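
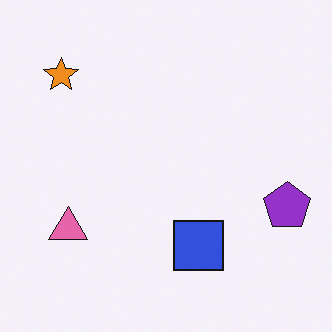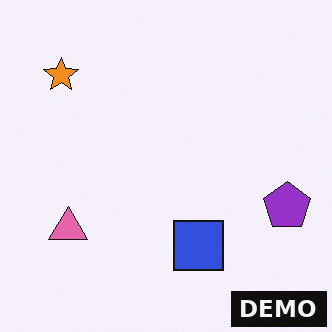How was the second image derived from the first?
The transformation is: watermarked with the text "DEMO" in the lower-right corner.

A dark label reading "DEMO" appears in the lower-right corner.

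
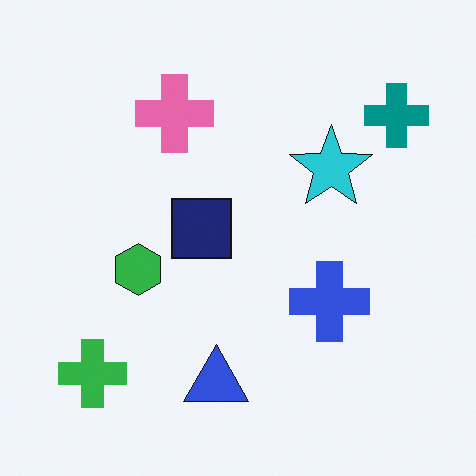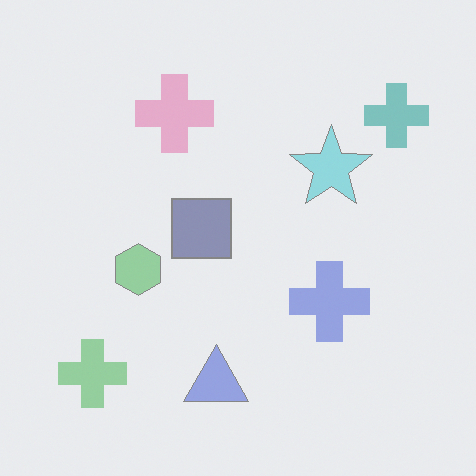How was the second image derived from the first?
The second image is the first given much lower contrast.

Tones are pushed toward mid-grey across the whole image — a global contrast change.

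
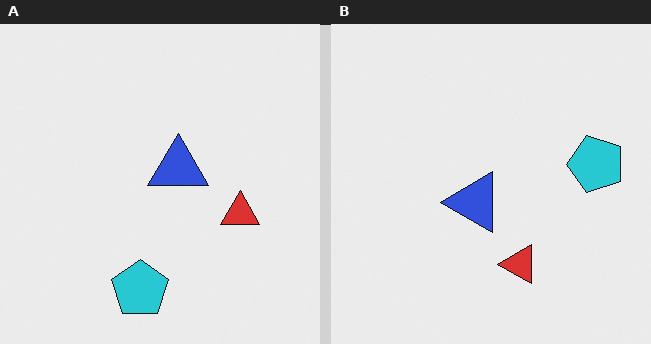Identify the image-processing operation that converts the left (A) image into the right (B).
It was transposed (reflected across the top-left ↔ bottom-right diagonal).

Shapes have swapped their row and column positions — what was in the top-right is now in the bottom-left — a diagonal reflection.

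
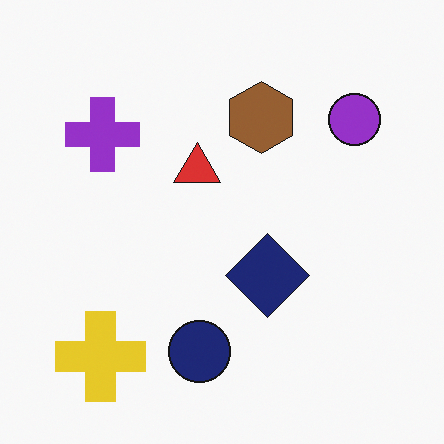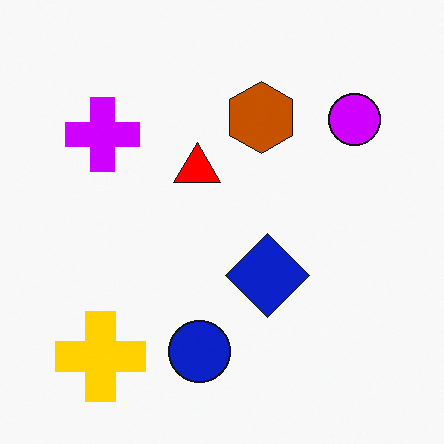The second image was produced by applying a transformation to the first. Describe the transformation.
Made much more vivid (saturation change).

All colors are more vivid — a global saturation change.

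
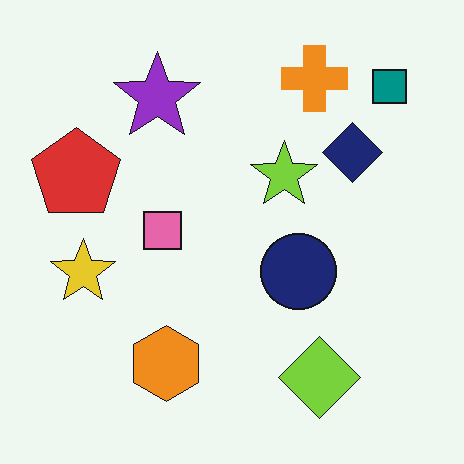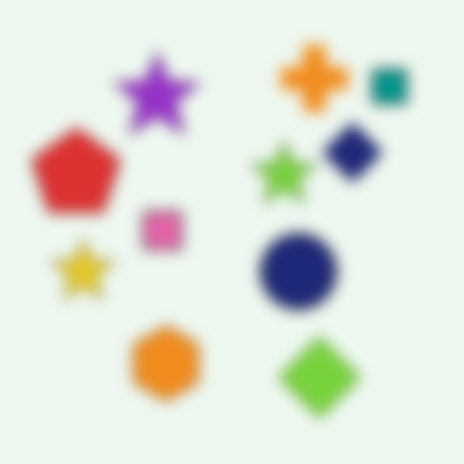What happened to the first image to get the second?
Heavily blurred.

Shape edges and outlines are uniformly softened across the whole image.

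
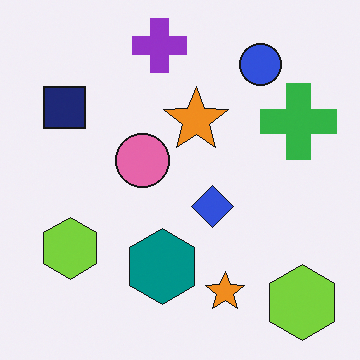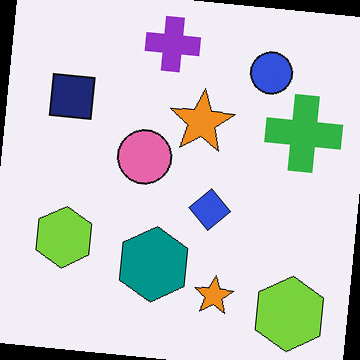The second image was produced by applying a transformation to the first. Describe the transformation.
The transformation is: rotated clockwise by a few degrees.

Every shape is tilted by the same angle and the image corners show triangular fill wedges — a whole-image rotation by a non-right angle.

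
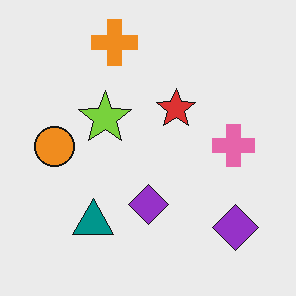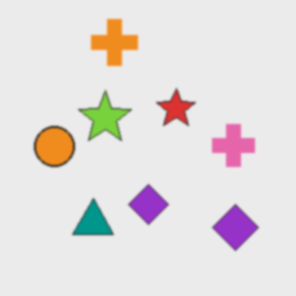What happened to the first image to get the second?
The image was slightly softened.

Shape edges and outlines are uniformly softened across the whole image.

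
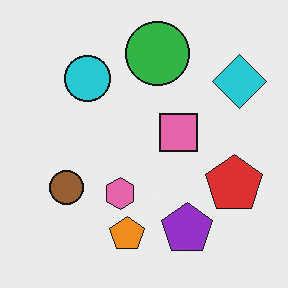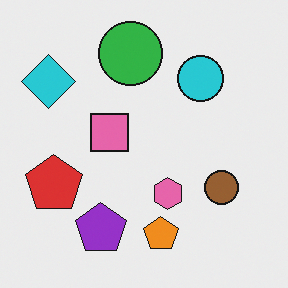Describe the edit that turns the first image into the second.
The second image is the first flipped horizontally (left ↔ right).

The cyan diamond is in the top-right of the first image and the top-left of the second — shapes on opposite sides of the vertical midline have swapped in a mirror flip.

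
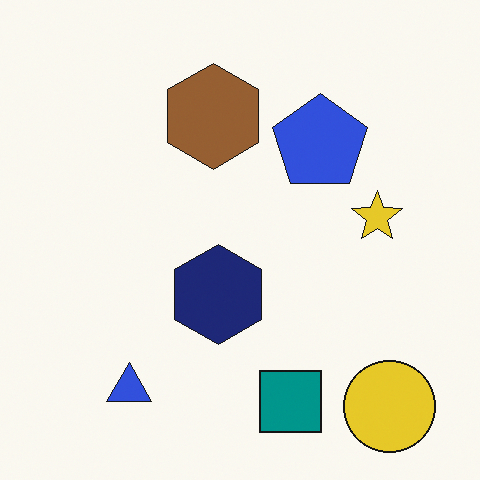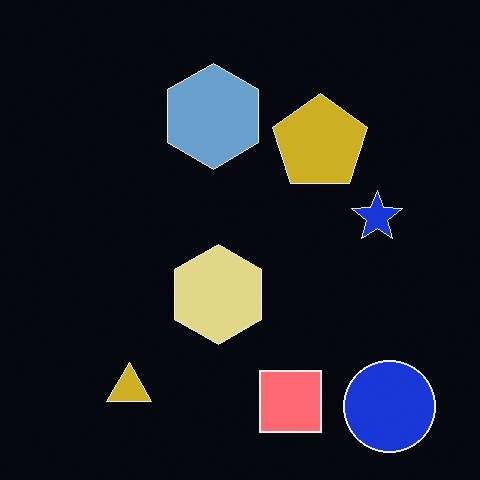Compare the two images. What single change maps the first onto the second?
The transformation is: color-inverted (negative).

The light background has become dark and every shape's color is its complement — a photographic negative.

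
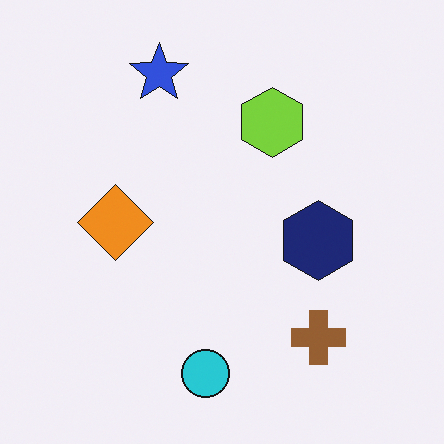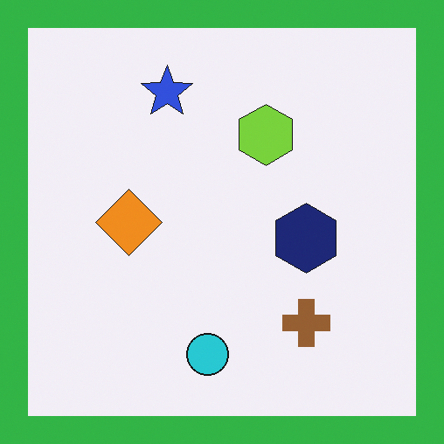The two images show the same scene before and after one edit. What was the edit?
This is the original image framed with a green border.

A solid green frame runs around the edge of the second image, with the content slightly shrunk inside it.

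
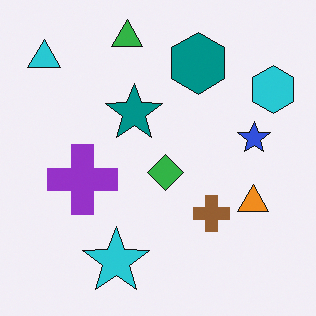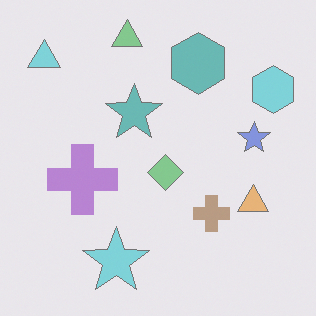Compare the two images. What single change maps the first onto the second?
Washed out (contrast reduced).

Tones are pushed toward mid-grey across the whole image — a global contrast change.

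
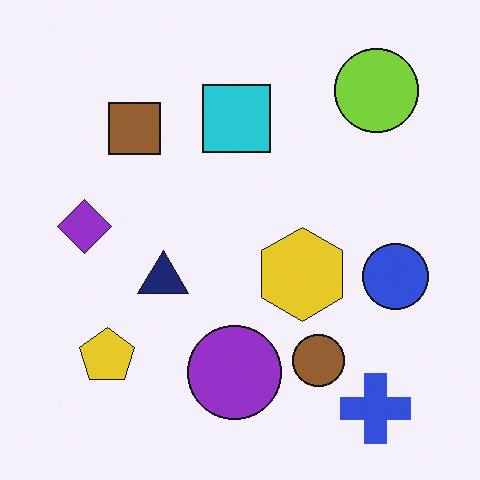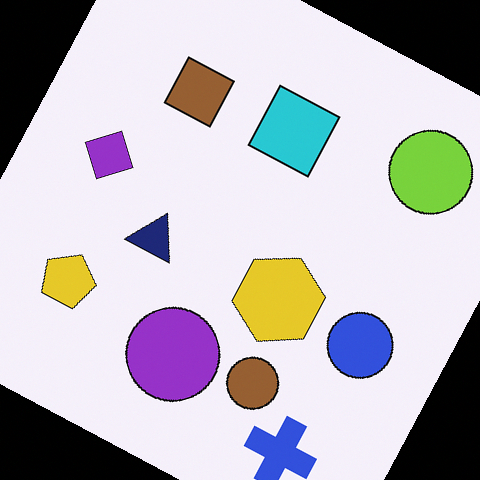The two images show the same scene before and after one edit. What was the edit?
The transformation is: rotated clockwise by a moderate amount.

Every shape is tilted by the same angle and the image corners show triangular fill wedges — a whole-image rotation by a non-right angle.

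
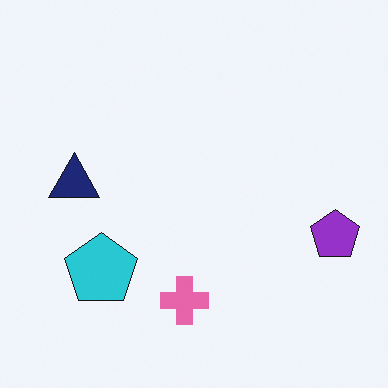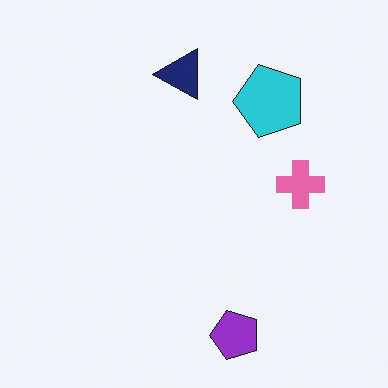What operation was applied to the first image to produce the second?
It was transposed (reflected across the top-left ↔ bottom-right diagonal).

Shapes have swapped their row and column positions — what was in the top-right is now in the bottom-left — a diagonal reflection.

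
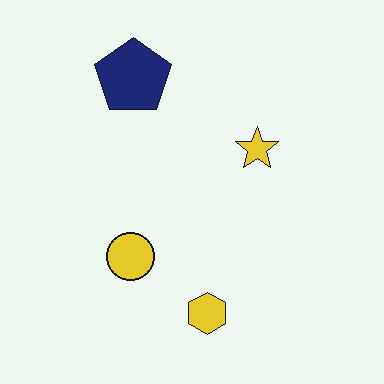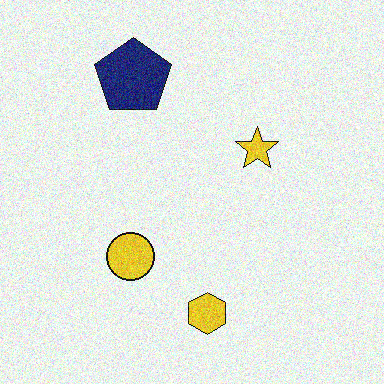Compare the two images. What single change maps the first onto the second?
Degraded with moderate additive noise.

Random speckle covers the whole image, including the flat background.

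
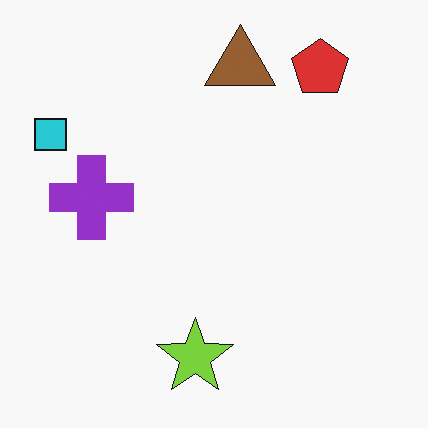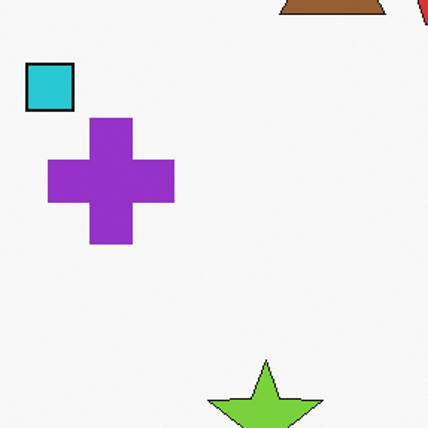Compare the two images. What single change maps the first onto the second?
This is the original image cropped to a modestly smaller region and rescaled.

The visible shapes are larger and the field of view is narrower; shapes near the original edges may be partly or wholly outside the frame — a crop-and-rescale.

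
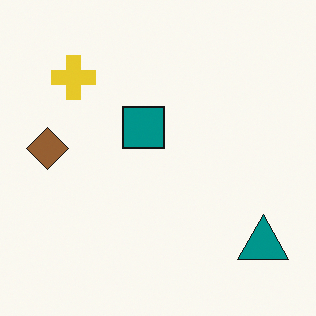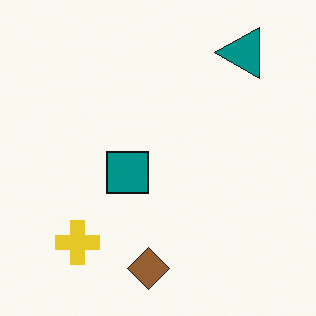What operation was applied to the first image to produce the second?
The image was rotated 90° counter-clockwise.

The teal triangle sits in the bottom-right of the first image and the top-right of the second — consistent with a whole-image 90° counter-clockwise rotation.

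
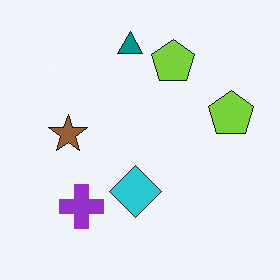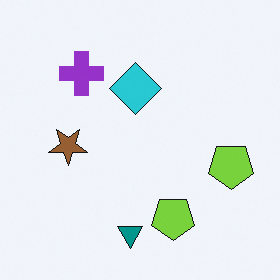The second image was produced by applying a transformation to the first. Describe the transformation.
The transformation is: flipped vertically (top ↔ bottom).

The teal triangle is in the top of the first image and the bottom of the second — shapes on opposite sides of the horizontal midline have swapped in a mirror flip.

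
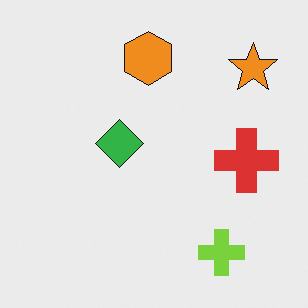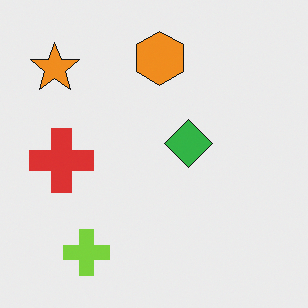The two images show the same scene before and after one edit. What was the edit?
The image was flipped horizontally (left ↔ right).

The orange star is in the top-right of the first image and the top-left of the second — shapes on opposite sides of the vertical midline have swapped in a mirror flip.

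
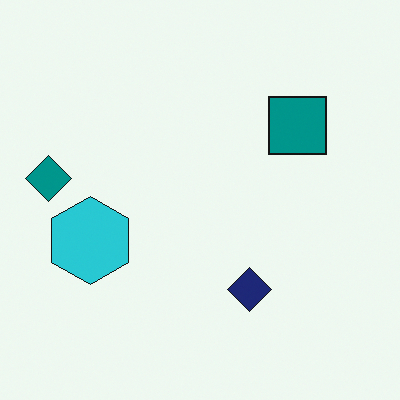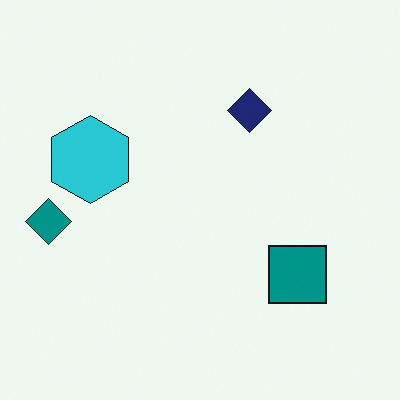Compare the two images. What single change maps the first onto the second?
This is the original image flipped vertically (top ↔ bottom).

The navy diamond is in the bottom of the first image and the top of the second — shapes on opposite sides of the horizontal midline have swapped in a mirror flip.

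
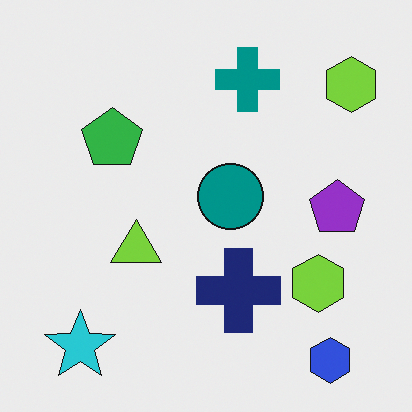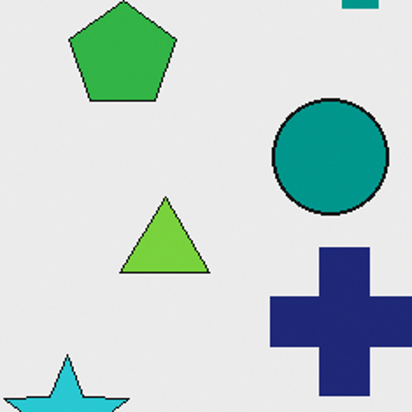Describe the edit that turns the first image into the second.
The image was cropped tightly and scaled back up.

The visible shapes are larger and the field of view is narrower; shapes near the original edges may be partly or wholly outside the frame — a crop-and-rescale.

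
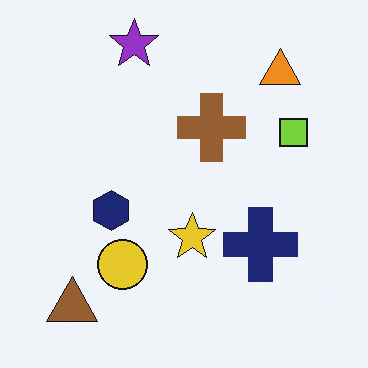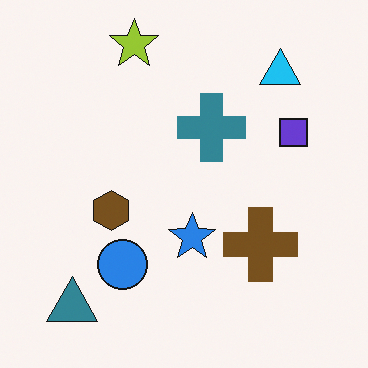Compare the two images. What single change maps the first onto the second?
Hue-shifted by a large amount.

Every shape's color has rotated by the same amount around the hue wheel — a uniform hue shift.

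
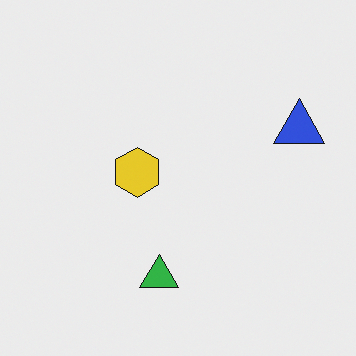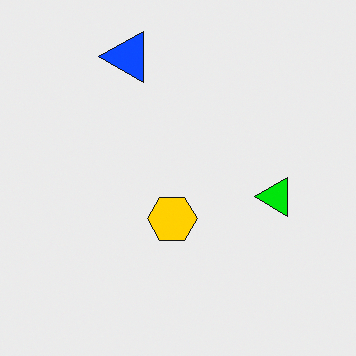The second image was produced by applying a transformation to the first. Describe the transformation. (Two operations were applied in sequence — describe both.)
The transformation is: heavily oversaturated, then rotated 90° counter-clockwise.

All colors are more vivid — a global saturation change. The blue triangle sits in the right of the first image and the top of the second — consistent with a whole-image 90° counter-clockwise rotation.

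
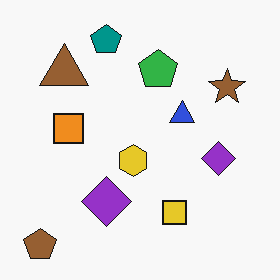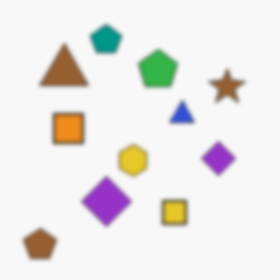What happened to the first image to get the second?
The transformation is: lightly blurred.

Shape edges and outlines are uniformly softened across the whole image.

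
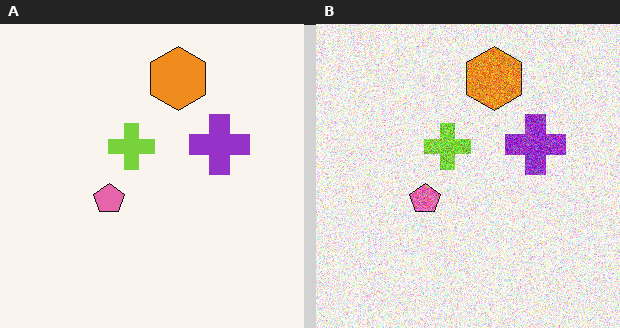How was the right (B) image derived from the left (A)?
It was degraded with strong gaussian noise.

Random speckle covers the whole image, including the flat background.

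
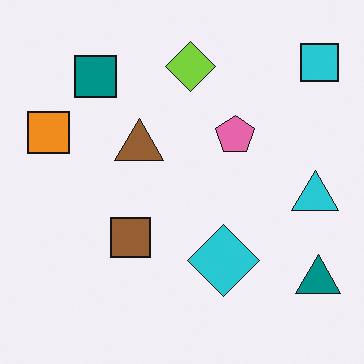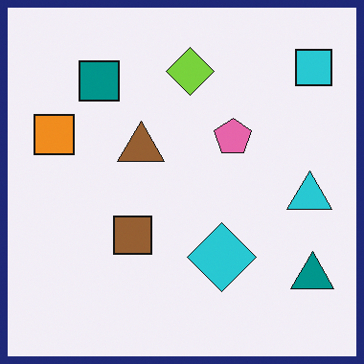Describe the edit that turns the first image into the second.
This is the original image framed with a navy border.

A solid navy frame runs around the edge of the second image, with the content slightly shrunk inside it.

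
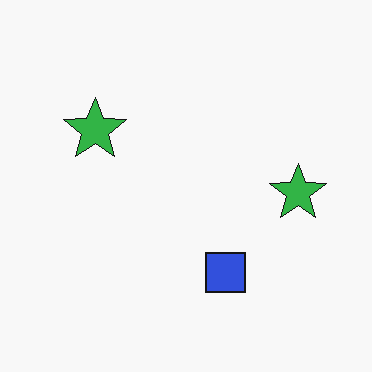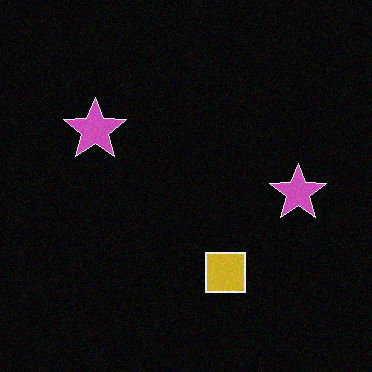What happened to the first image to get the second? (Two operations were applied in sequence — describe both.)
The image was degraded with subtle gaussian noise, then color-inverted (negative).

Random speckle covers the whole image, including the flat background. The light background has become dark and every shape's color is its complement — a photographic negative.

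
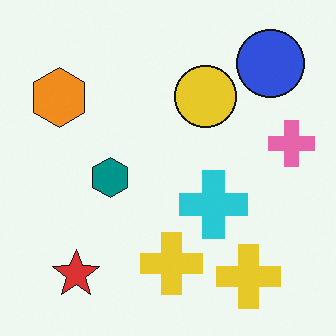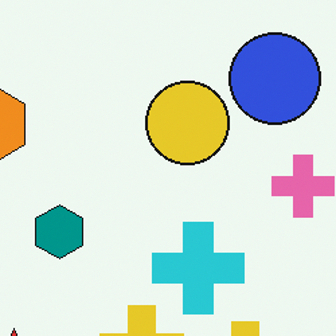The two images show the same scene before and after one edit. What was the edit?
The second image is the first cropped slightly and scaled back up.

The visible shapes are larger and the field of view is narrower; shapes near the original edges may be partly or wholly outside the frame — a crop-and-rescale.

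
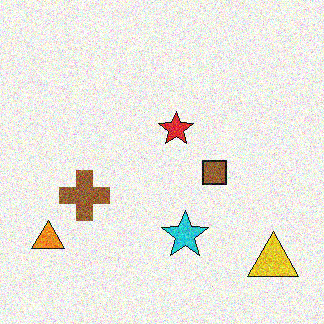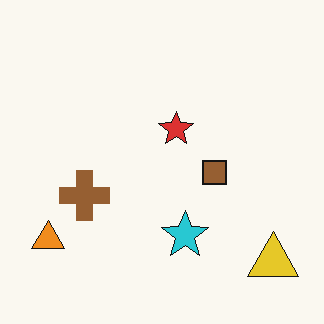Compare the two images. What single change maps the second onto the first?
The transformation is: degraded with heavy additive noise.

Random speckle covers the whole image, including the flat background.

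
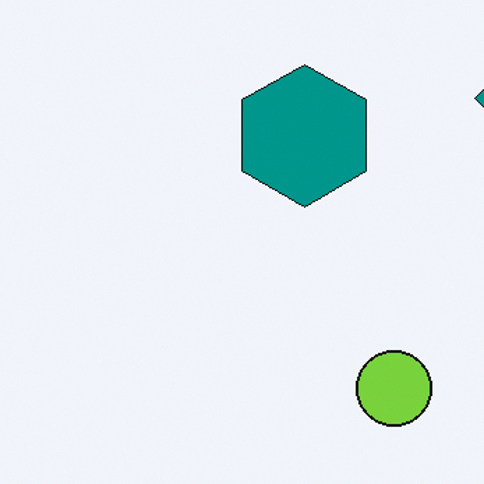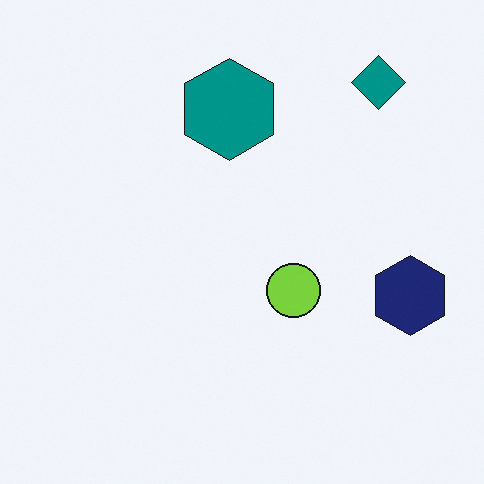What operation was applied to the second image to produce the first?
The first image is the second cropped slightly and scaled back up.

The visible shapes are larger and the field of view is narrower; shapes near the original edges may be partly or wholly outside the frame — a crop-and-rescale.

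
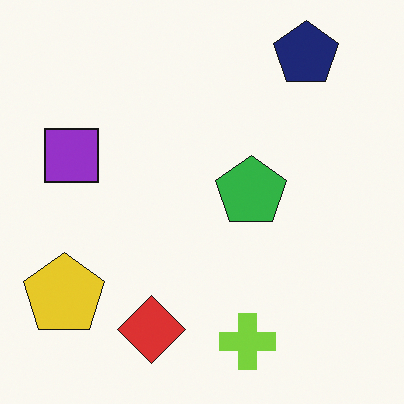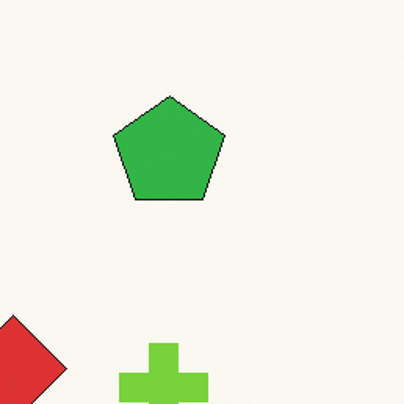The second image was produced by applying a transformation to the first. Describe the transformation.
The transformation is: cropped to a modestly smaller region and rescaled.

The visible shapes are larger and the field of view is narrower; shapes near the original edges may be partly or wholly outside the frame — a crop-and-rescale.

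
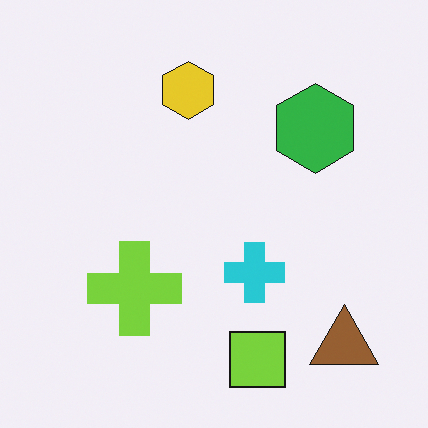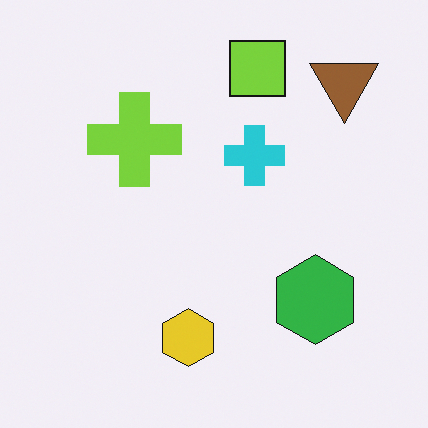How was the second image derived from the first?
The image was flipped vertically (top ↔ bottom).

The lime square is in the bottom of the first image and the top of the second — shapes on opposite sides of the horizontal midline have swapped in a mirror flip.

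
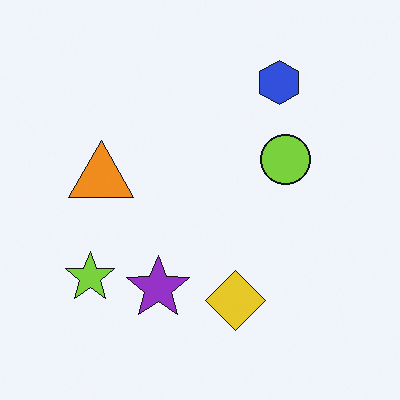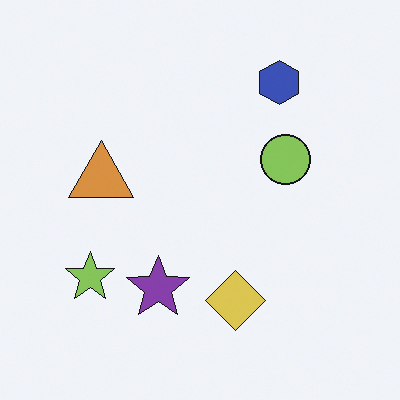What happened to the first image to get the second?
This is the original image slightly desaturated.

All colors are more muted and greyish — a global saturation change.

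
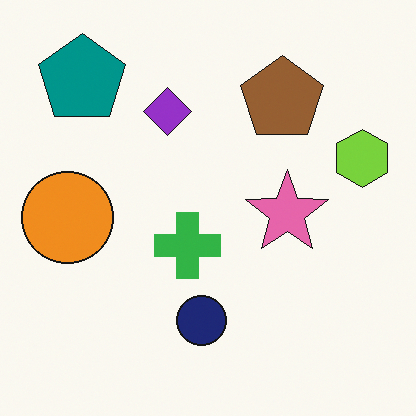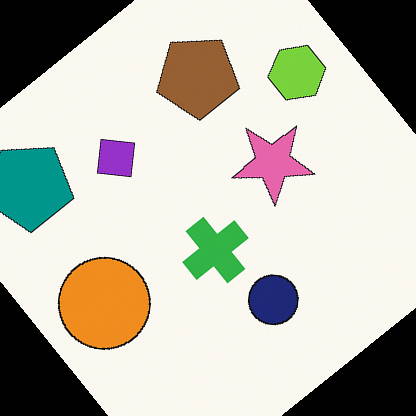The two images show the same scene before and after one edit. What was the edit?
It was rotated counter-clockwise by a large amount — several tens of degrees.

Every shape is tilted by the same angle and the image corners show triangular fill wedges — a whole-image rotation by a non-right angle.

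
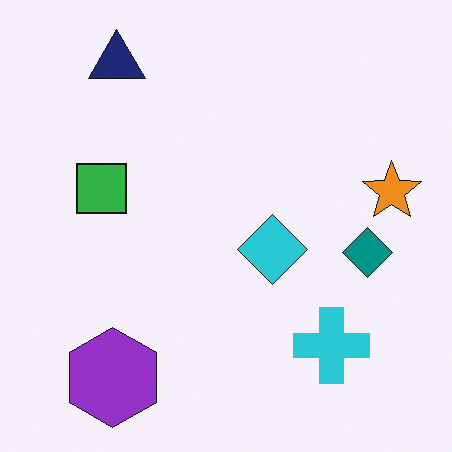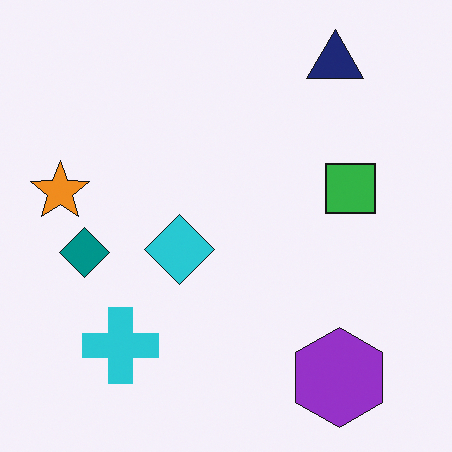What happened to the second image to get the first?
It was flipped horizontally (left ↔ right).

The orange star is in the left of the second image and the right of the first — shapes on opposite sides of the vertical midline have swapped in a mirror flip.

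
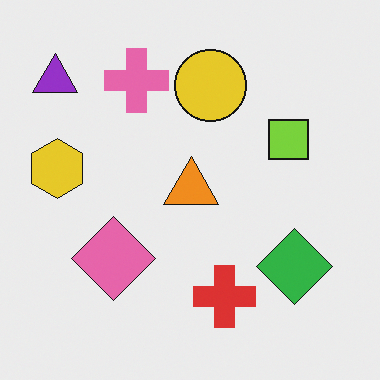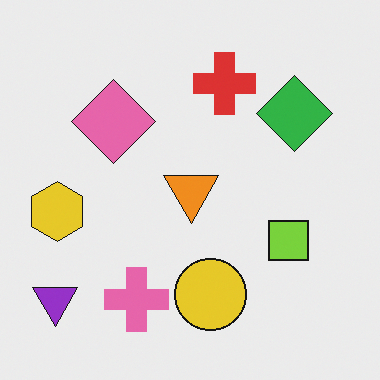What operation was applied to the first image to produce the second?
This is the original image flipped vertically (top ↔ bottom).

The purple triangle is in the top-left of the first image and the bottom-left of the second — shapes on opposite sides of the horizontal midline have swapped in a mirror flip.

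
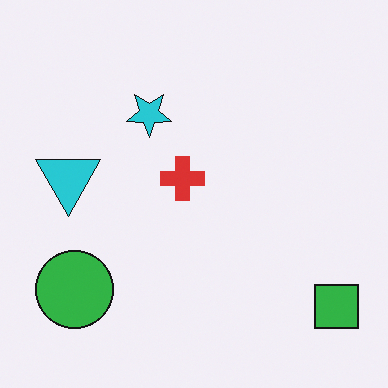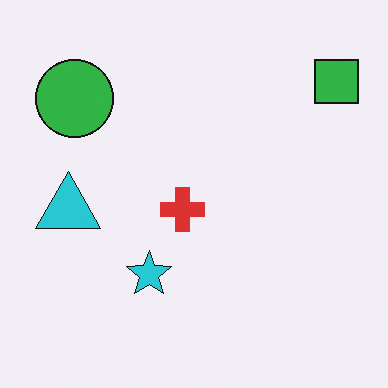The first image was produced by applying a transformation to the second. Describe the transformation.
Flipped vertically (top ↔ bottom).

The green square is in the top-right of the second image and the bottom-right of the first — shapes on opposite sides of the horizontal midline have swapped in a mirror flip.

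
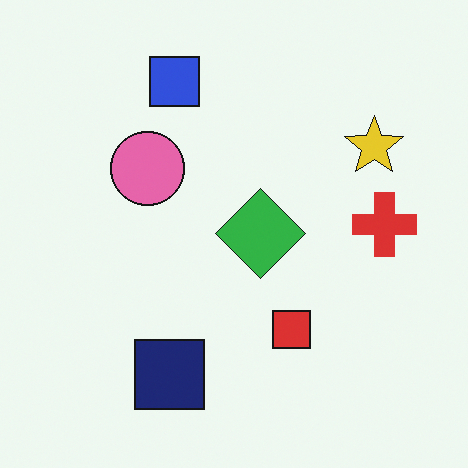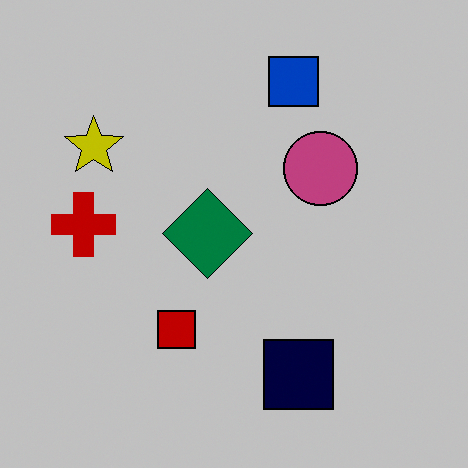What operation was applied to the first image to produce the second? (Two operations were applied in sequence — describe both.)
This is the original image flipped horizontally (left ↔ right), then heavily posterized to just a handful of flat colors.

The red cross is in the right of the first image and the left of the second — shapes on opposite sides of the vertical midline have swapped in a mirror flip. Each flat color has snapped to a coarser quantized level — most visibly, the near-white background has dropped to a flat grey.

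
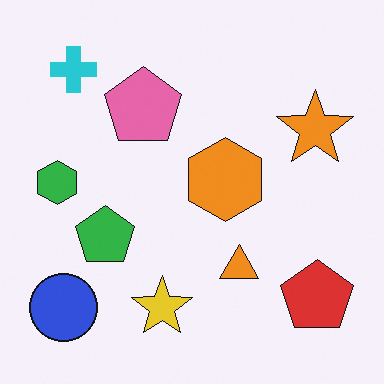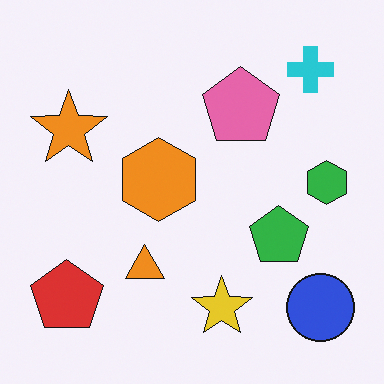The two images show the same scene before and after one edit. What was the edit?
This is the original image flipped horizontally (left ↔ right).

The green hexagon is in the left of the first image and the right of the second — shapes on opposite sides of the vertical midline have swapped in a mirror flip.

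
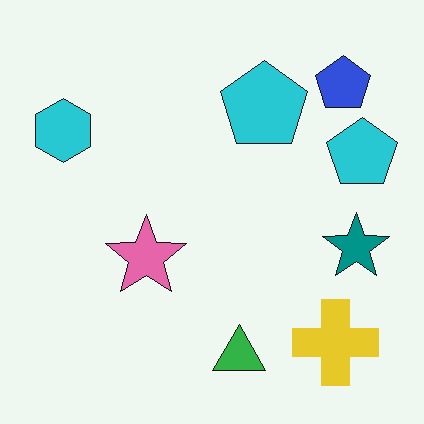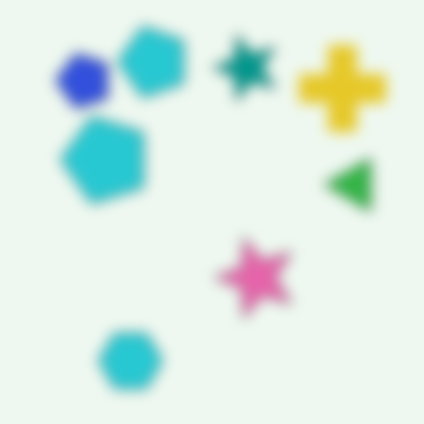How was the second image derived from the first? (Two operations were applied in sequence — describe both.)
Rotated 90° counter-clockwise, then strongly gaussian-blurred.

The blue pentagon sits in the top-right of the first image and the top-left of the second — consistent with a whole-image 90° counter-clockwise rotation. Shape edges and outlines are uniformly softened across the whole image.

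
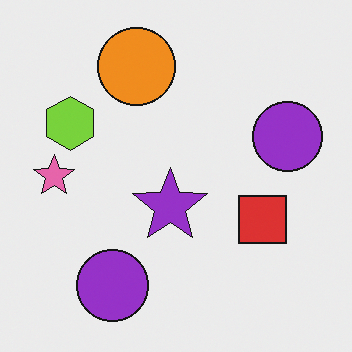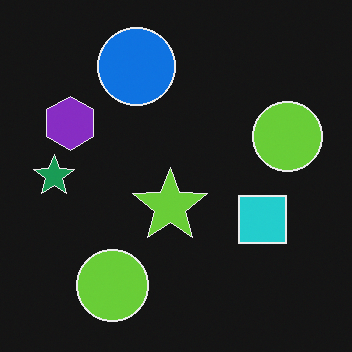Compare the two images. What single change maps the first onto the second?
The image was color-inverted (negative).

The light background has become dark and every shape's color is its complement — a photographic negative.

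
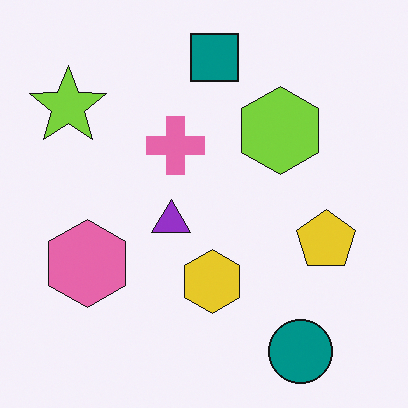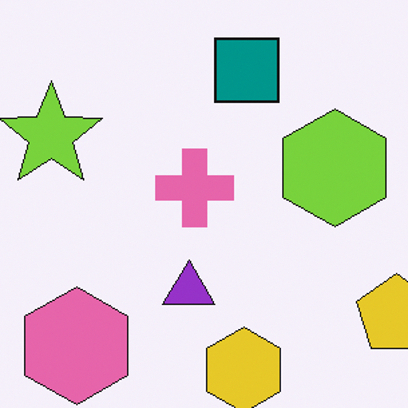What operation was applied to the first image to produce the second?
It was cropped to a modestly smaller region and rescaled.

The visible shapes are larger and the field of view is narrower; shapes near the original edges may be partly or wholly outside the frame — a crop-and-rescale.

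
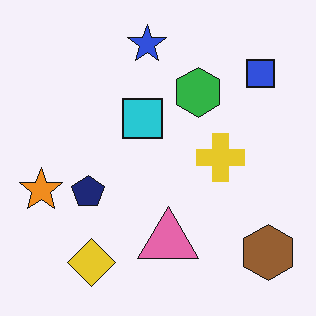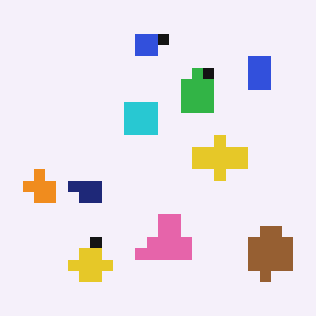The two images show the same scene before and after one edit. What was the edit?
Coarsely pixelated.

Shapes are reduced to large square blocks; fine edges and outlines are lost — a downscale-then-upscale (mosaic) effect.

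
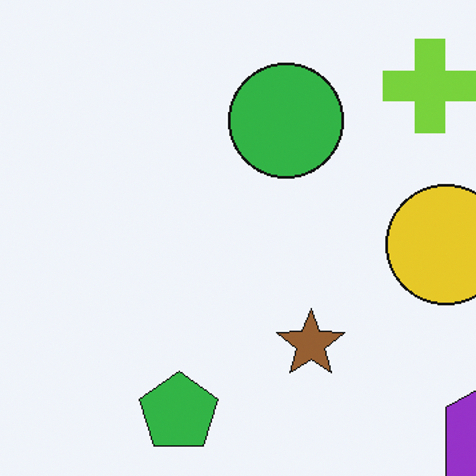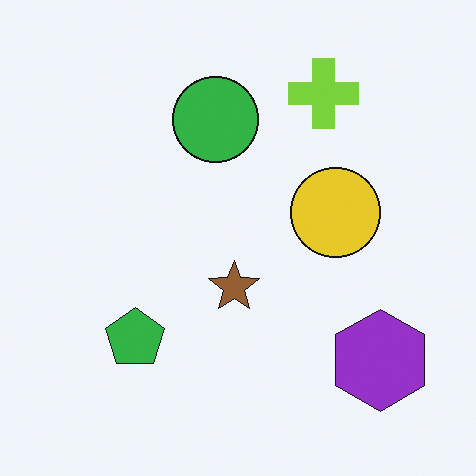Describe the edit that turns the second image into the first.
This is the original image cropped slightly and scaled back up.

The visible shapes are larger and the field of view is narrower; shapes near the original edges may be partly or wholly outside the frame — a crop-and-rescale.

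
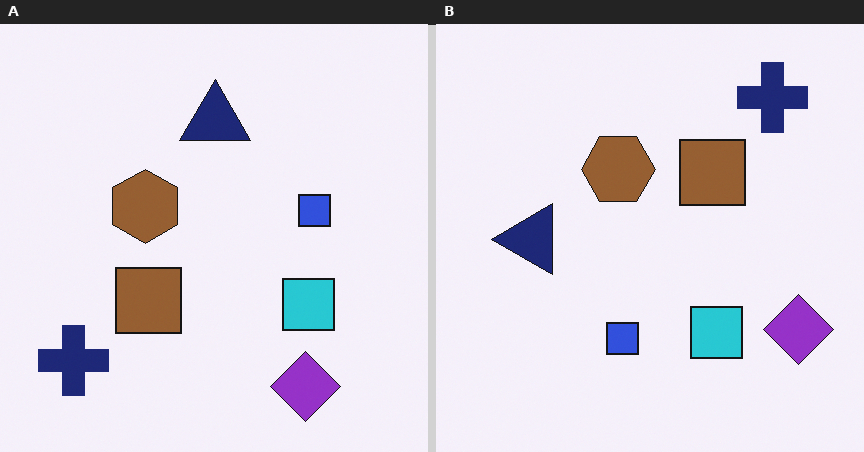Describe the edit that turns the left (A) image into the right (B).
The right (B) image is the left (A) transposed (reflected across the top-left ↔ bottom-right diagonal).

Shapes have swapped their row and column positions — what was in the top-right is now in the bottom-left — a diagonal reflection.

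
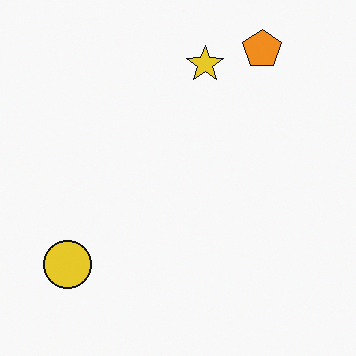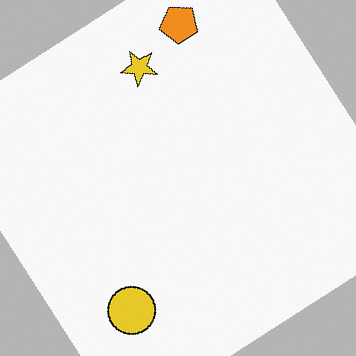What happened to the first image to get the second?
The transformation is: rotated counter-clockwise by a large amount — several tens of degrees.

Every shape is tilted by the same angle and the image corners show triangular fill wedges — a whole-image rotation by a non-right angle.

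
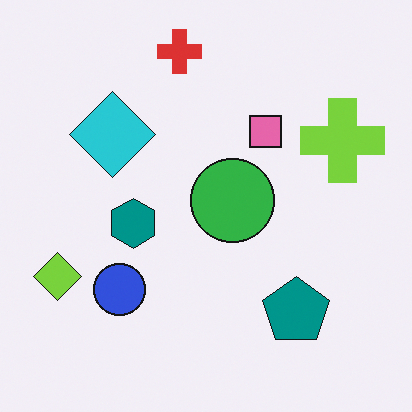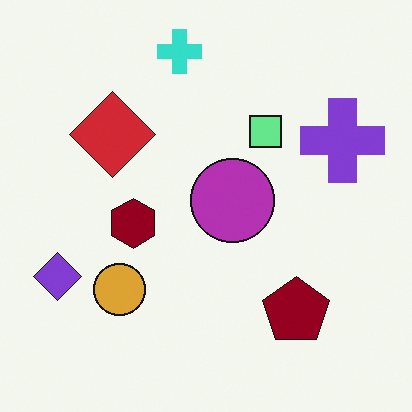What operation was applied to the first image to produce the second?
This is the original image hue-shifted through roughly half the color wheel.

Every shape's color has rotated by the same amount around the hue wheel — a uniform hue shift.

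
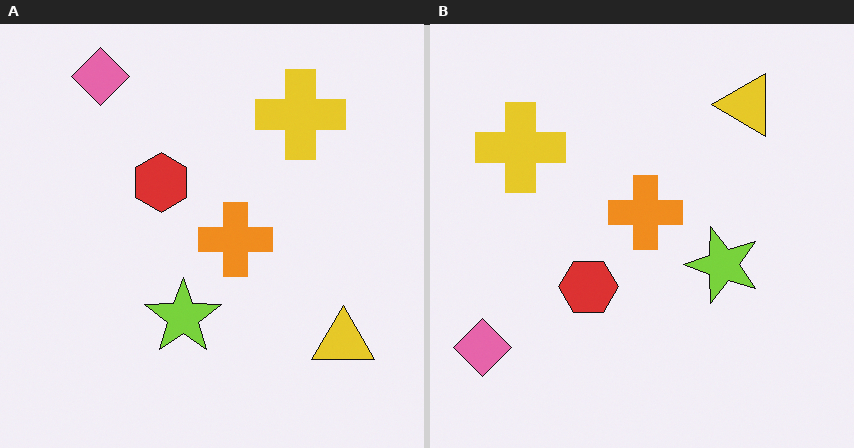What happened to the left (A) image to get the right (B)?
Rotated 90° counter-clockwise.

The pink diamond sits in the top-left of the left (A) image and the bottom-left of the right (B) — consistent with a whole-image 90° counter-clockwise rotation.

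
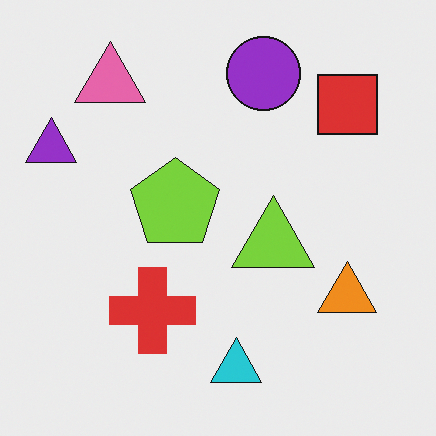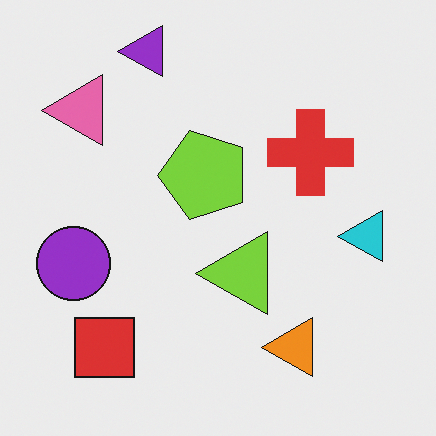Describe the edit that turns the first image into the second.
The transformation is: transposed (reflected across the top-left ↔ bottom-right diagonal).

Shapes have swapped their row and column positions — what was in the top-right is now in the bottom-left — a diagonal reflection.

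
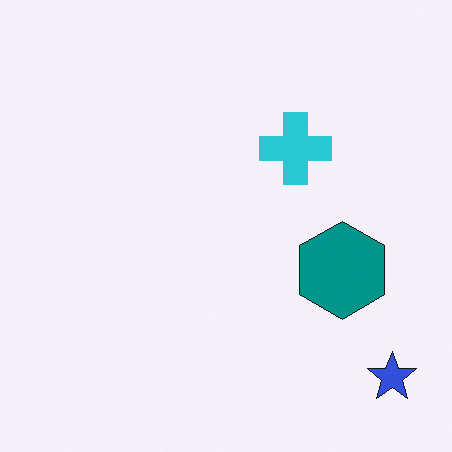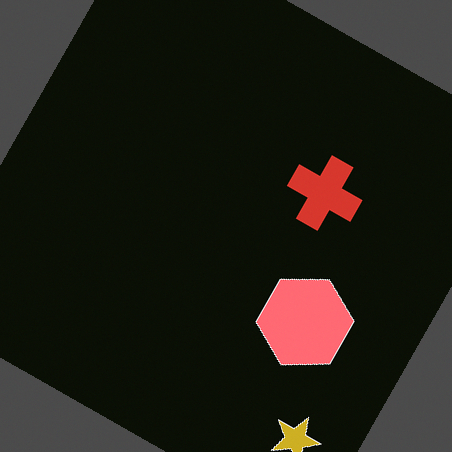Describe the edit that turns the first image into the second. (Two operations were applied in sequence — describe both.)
It was rotated clockwise by a clearly visible amount, then color-inverted (negative).

Every shape is tilted by the same angle and the image corners show triangular fill wedges — a whole-image rotation by a non-right angle. The light background has become dark and every shape's color is its complement — a photographic negative.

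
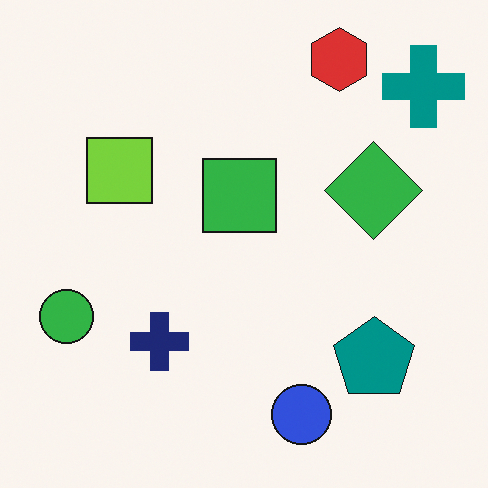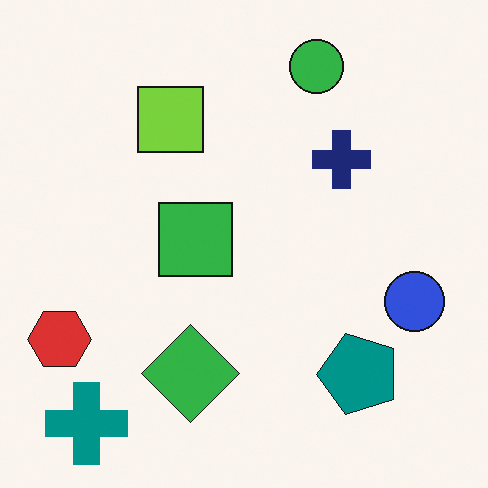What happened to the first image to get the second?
The transformation is: transposed (reflected across the top-left ↔ bottom-right diagonal).

Shapes have swapped their row and column positions — what was in the top-right is now in the bottom-left — a diagonal reflection.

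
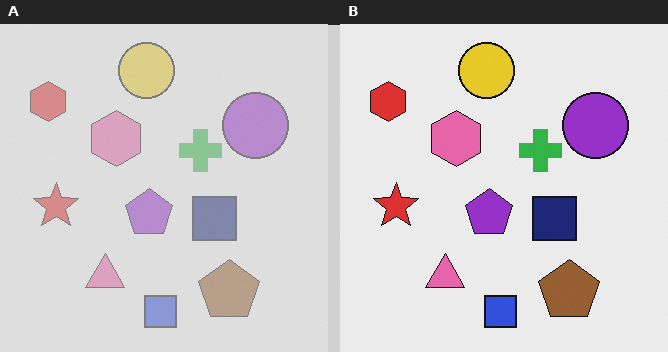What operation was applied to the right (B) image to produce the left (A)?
It was given much lower contrast.

Tones are pushed toward mid-grey across the whole image — a global contrast change.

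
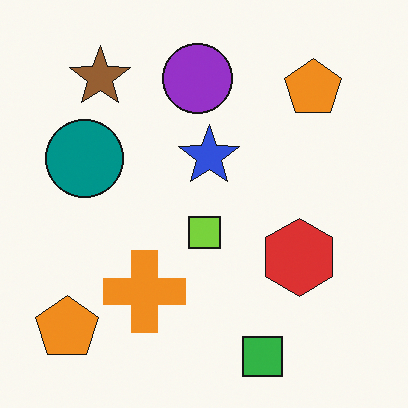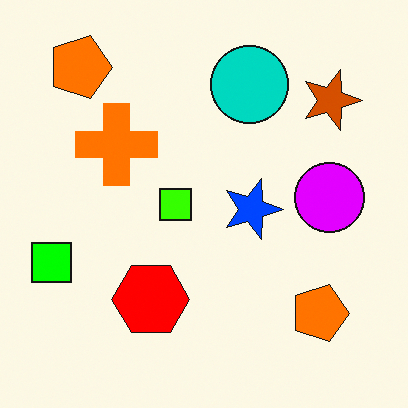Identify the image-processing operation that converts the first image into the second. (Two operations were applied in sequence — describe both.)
The second image is the first made much more vivid (saturation change), then rotated 90° clockwise.

All colors are more vivid — a global saturation change. The brown star sits in the top-left of the first image and the top-right of the second — consistent with a whole-image 90° clockwise rotation.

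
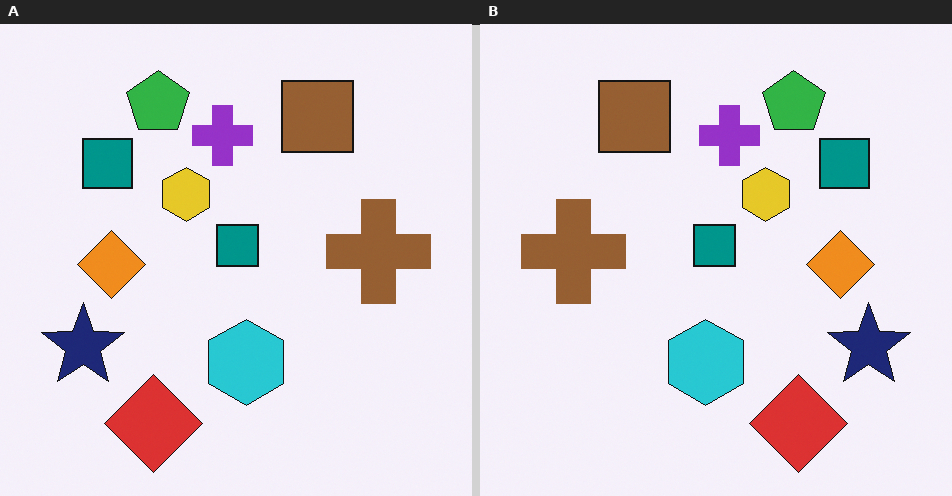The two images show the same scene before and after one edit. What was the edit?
This is the original image flipped horizontally (left ↔ right).

The navy star is in the bottom-left of the left (A) image and the bottom-right of the right (B) — shapes on opposite sides of the vertical midline have swapped in a mirror flip.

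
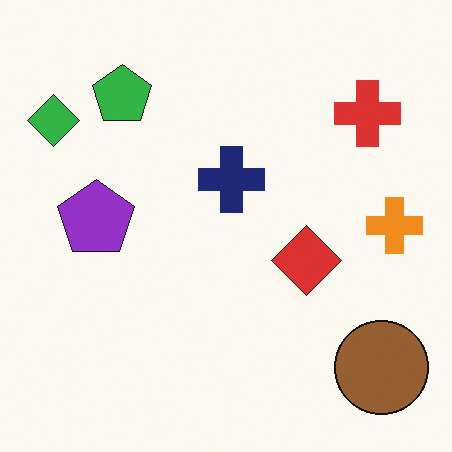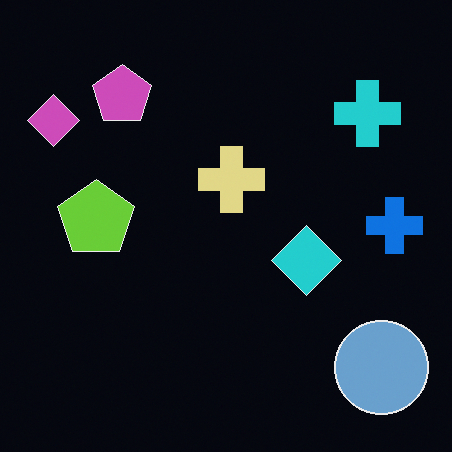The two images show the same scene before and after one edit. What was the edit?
This is the original image color-inverted (negative).

The light background has become dark and every shape's color is its complement — a photographic negative.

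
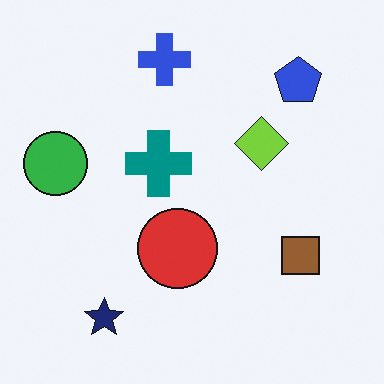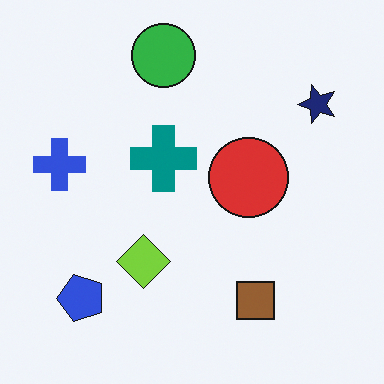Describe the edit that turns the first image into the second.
It was transposed (reflected across the top-left ↔ bottom-right diagonal).

Shapes have swapped their row and column positions — what was in the top-right is now in the bottom-left — a diagonal reflection.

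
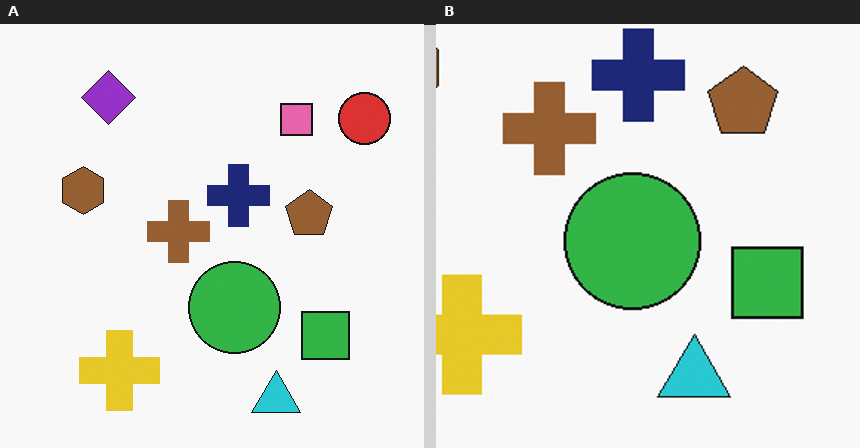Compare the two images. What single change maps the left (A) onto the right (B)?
The right (B) image is the left (A) cropped to a modestly smaller region and rescaled.

The visible shapes are larger and the field of view is narrower; shapes near the original edges may be partly or wholly outside the frame — a crop-and-rescale.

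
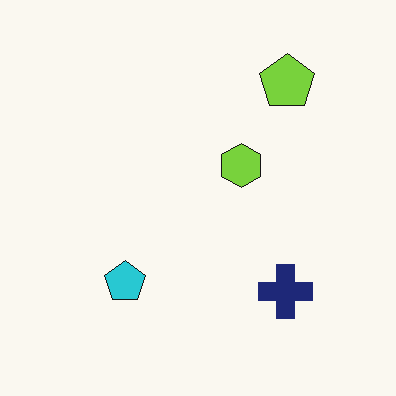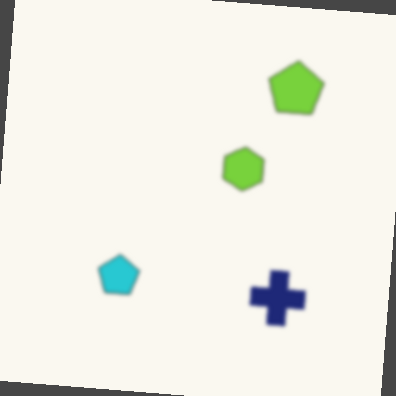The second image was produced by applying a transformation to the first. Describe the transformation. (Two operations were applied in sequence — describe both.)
This is the original image lightly blurred, then rotated clockwise by a small amount.

Shape edges and outlines are uniformly softened across the whole image. Every shape is tilted by the same angle and the image corners show triangular fill wedges — a whole-image rotation by a non-right angle.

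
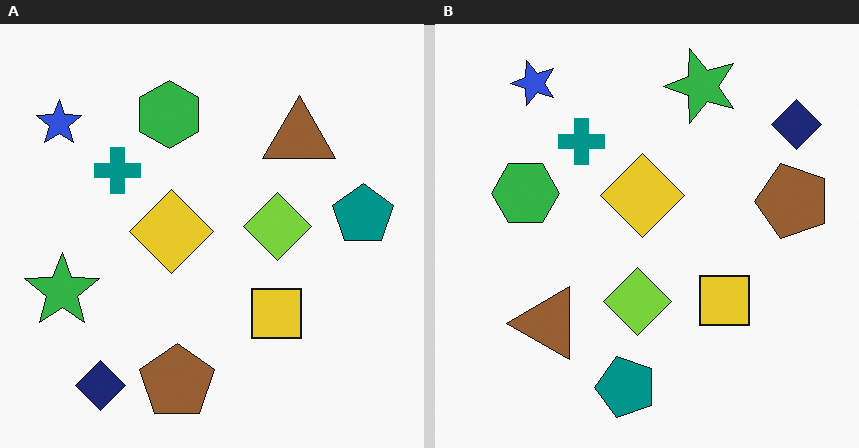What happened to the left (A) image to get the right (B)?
The right (B) image is the left (A) transposed (reflected across the top-left ↔ bottom-right diagonal).

Shapes have swapped their row and column positions — what was in the top-right is now in the bottom-left — a diagonal reflection.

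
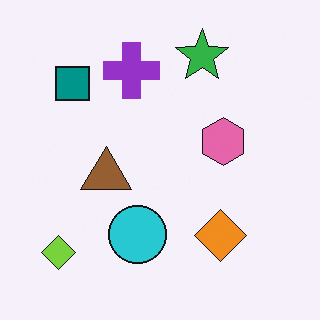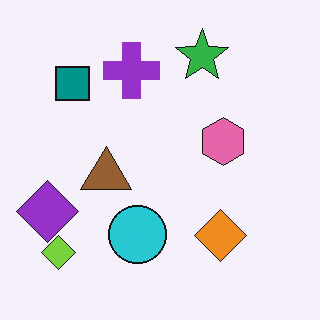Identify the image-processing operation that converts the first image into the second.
Overlaid with an additional purple diamond.

A purple diamond appears in the second image that is absent from the first.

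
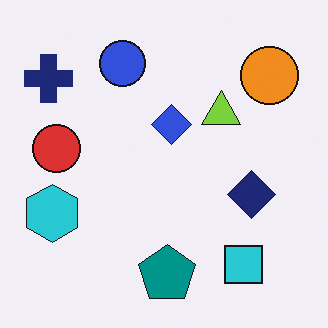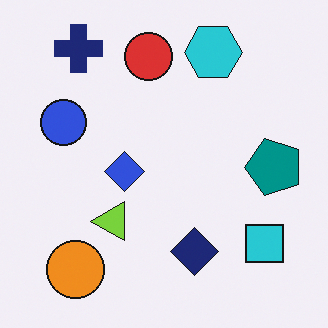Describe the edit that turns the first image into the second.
The transformation is: transposed (reflected across the top-left ↔ bottom-right diagonal).

Shapes have swapped their row and column positions — what was in the top-right is now in the bottom-left — a diagonal reflection.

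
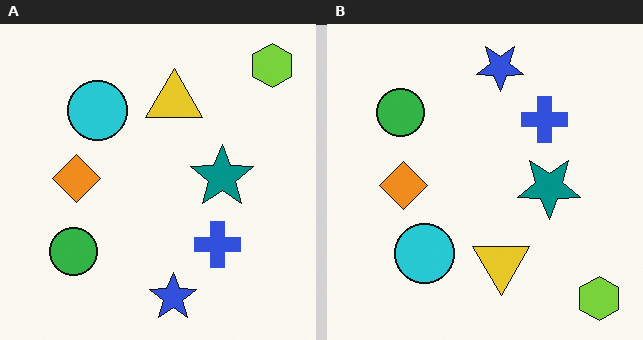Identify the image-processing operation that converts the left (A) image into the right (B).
This is the original image flipped vertically (top ↔ bottom).

The lime hexagon is in the top-right of the left (A) image and the bottom-right of the right (B) — shapes on opposite sides of the horizontal midline have swapped in a mirror flip.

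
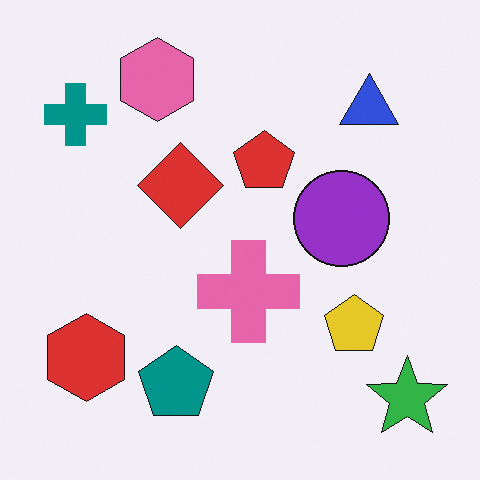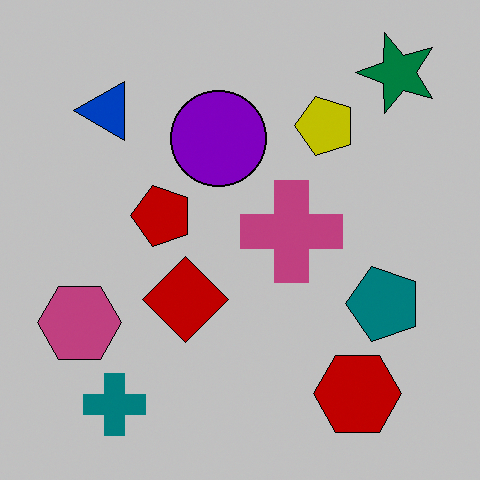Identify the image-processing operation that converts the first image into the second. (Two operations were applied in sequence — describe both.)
The transformation is: rotated 90° counter-clockwise, then aggressively posterized.

The green star sits in the bottom-right of the first image and the top-right of the second — consistent with a whole-image 90° counter-clockwise rotation. Each flat color has snapped to a coarser quantized level — most visibly, the near-white background has dropped to a flat grey.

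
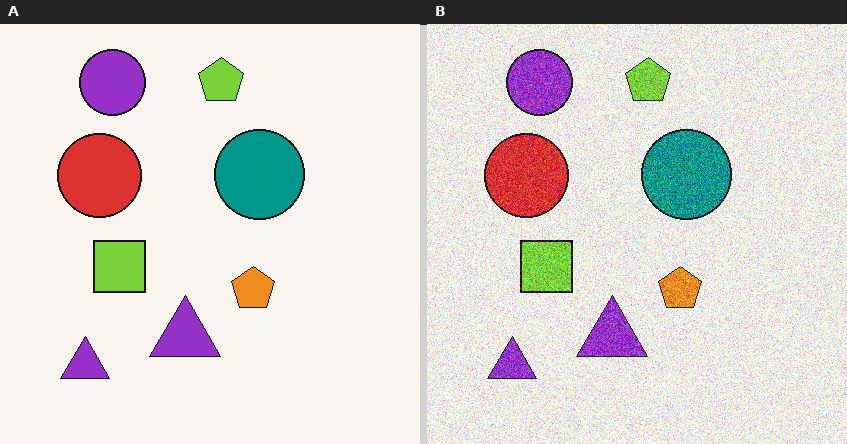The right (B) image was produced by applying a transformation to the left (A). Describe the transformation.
It was degraded with a thick layer of grain.

Random speckle covers the whole image, including the flat background.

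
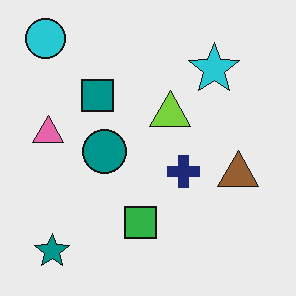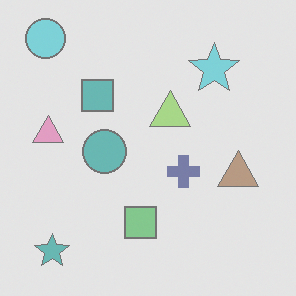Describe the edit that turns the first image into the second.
The image was washed out (contrast reduced).

Tones are pushed toward mid-grey across the whole image — a global contrast change.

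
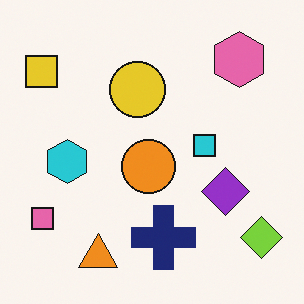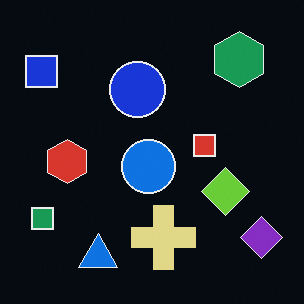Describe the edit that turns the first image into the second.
The second image is the first color-inverted (negative).

The light background has become dark and every shape's color is its complement — a photographic negative.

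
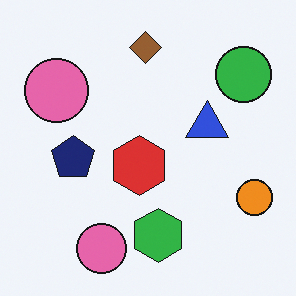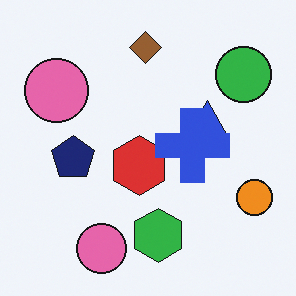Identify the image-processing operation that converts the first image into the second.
The transformation is: overlaid with an additional blue cross.

A blue cross appears in the second image that is absent from the first.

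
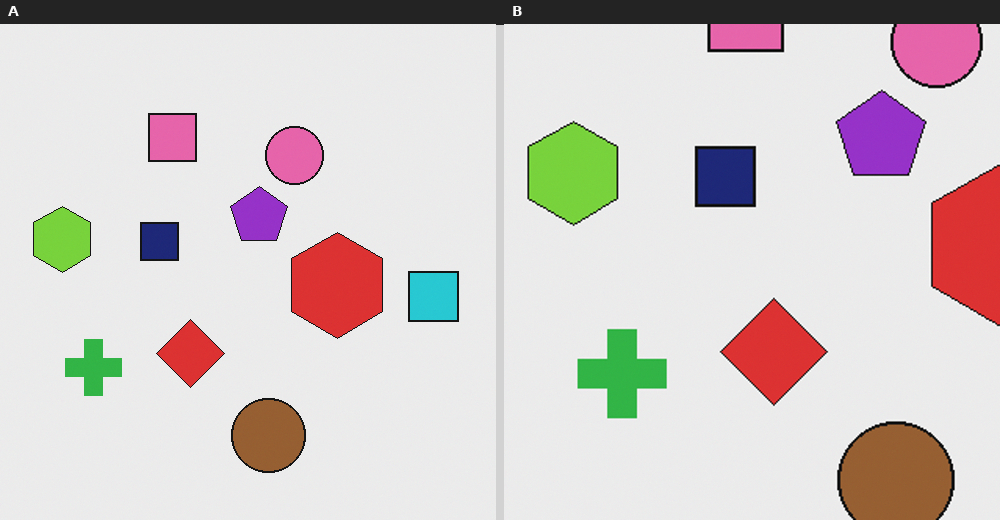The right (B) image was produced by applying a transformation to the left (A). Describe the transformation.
This is the original image cropped slightly and scaled back up.

The visible shapes are larger and the field of view is narrower; shapes near the original edges may be partly or wholly outside the frame — a crop-and-rescale.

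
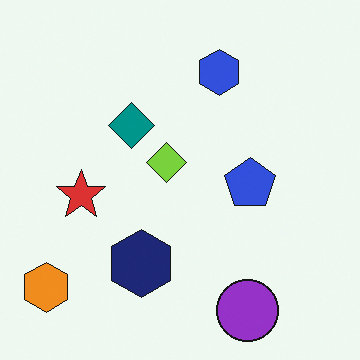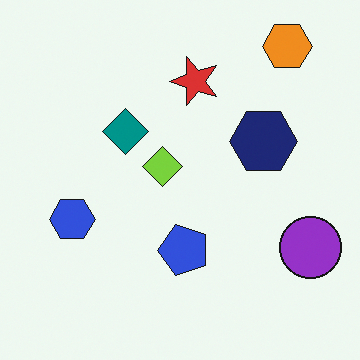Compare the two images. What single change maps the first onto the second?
The transformation is: transposed (reflected across the top-left ↔ bottom-right diagonal).

Shapes have swapped their row and column positions — what was in the top-right is now in the bottom-left — a diagonal reflection.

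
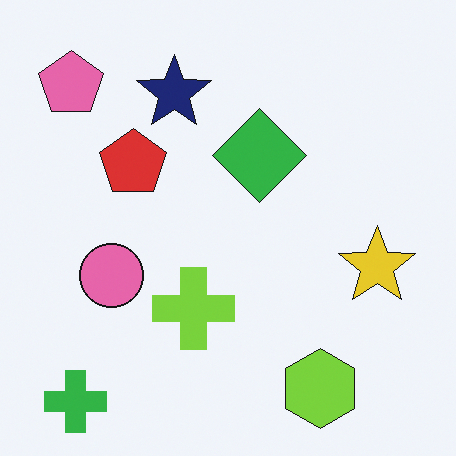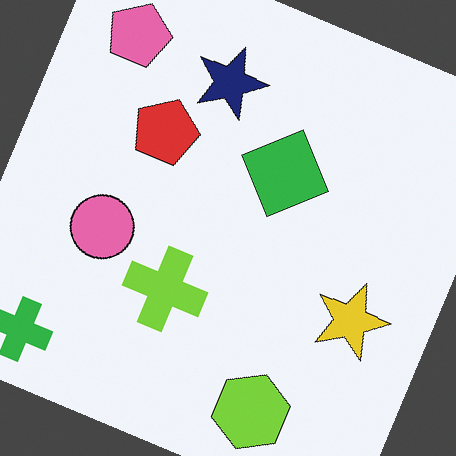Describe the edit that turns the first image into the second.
The second image is the first rotated clockwise by a clearly visible amount.

Every shape is tilted by the same angle and the image corners show triangular fill wedges — a whole-image rotation by a non-right angle.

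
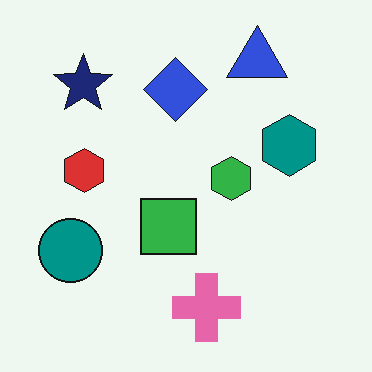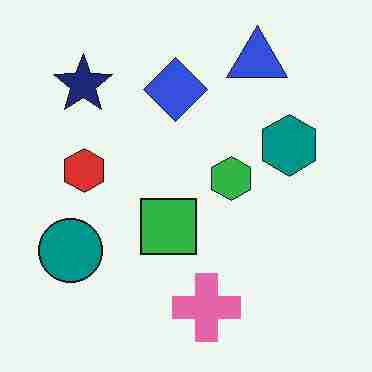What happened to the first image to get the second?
The second image is the first heavily JPEG-compressed with obvious blocking artifacts.

Blocky 8×8 compression artifacts appear around shape edges and the flat background shows ringing — characteristic JPEG degradation.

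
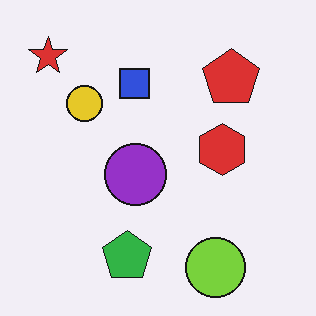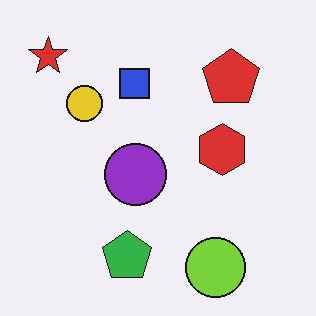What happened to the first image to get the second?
The image was given moderate JPEG compression.

Blocky 8×8 compression artifacts appear around shape edges and the flat background shows ringing — characteristic JPEG degradation.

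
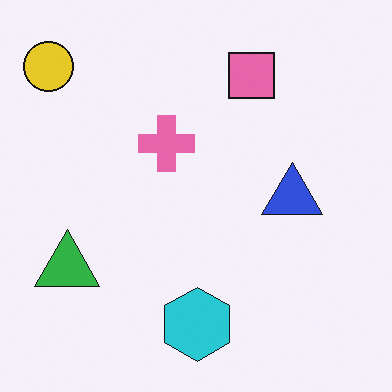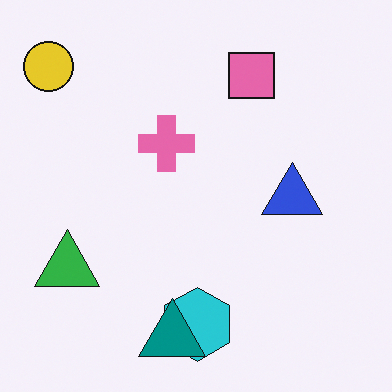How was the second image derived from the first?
It was overlaid with an additional teal triangle.

A teal triangle appears in the second image that is absent from the first.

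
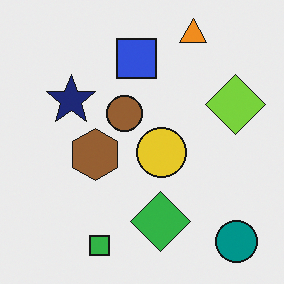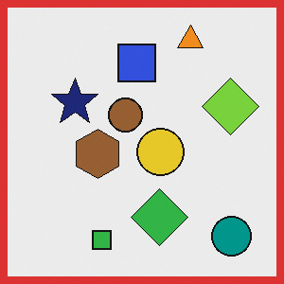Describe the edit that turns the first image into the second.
The image was framed with a red border.

A solid red frame runs around the edge of the second image, with the content slightly shrunk inside it.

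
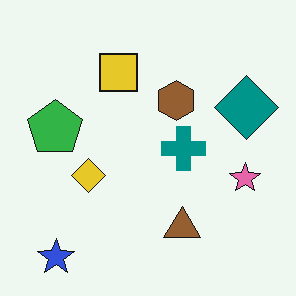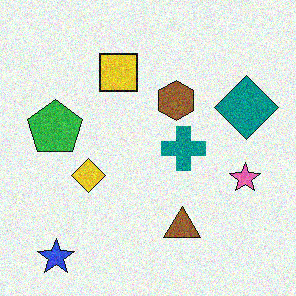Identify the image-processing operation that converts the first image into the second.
This is the original image degraded with visible gaussian noise.

Random speckle covers the whole image, including the flat background.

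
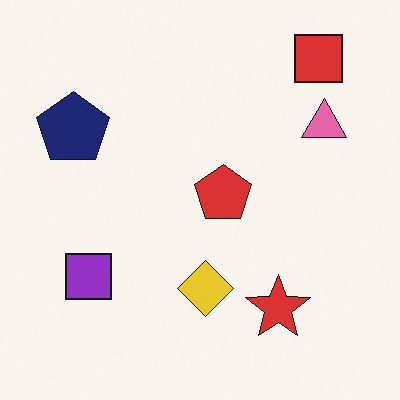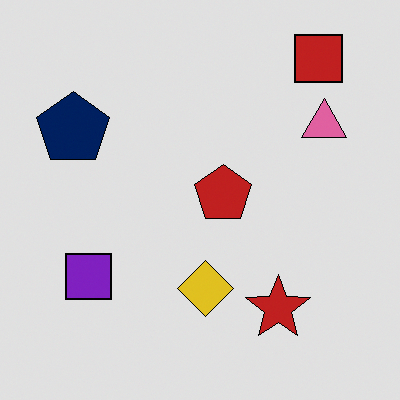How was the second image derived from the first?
It was moderately posterized.

Each flat color has snapped to a coarser quantized level — most visibly, the near-white background has dropped to a flat grey.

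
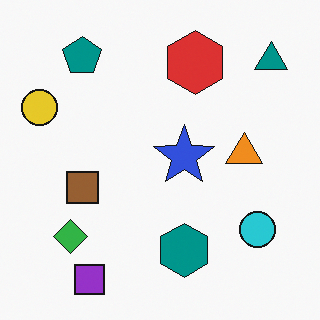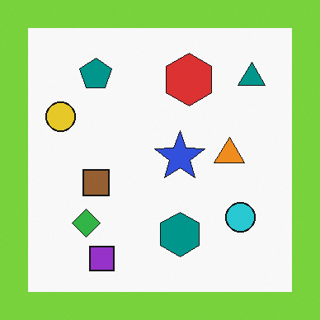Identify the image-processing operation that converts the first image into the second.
This is the original image framed with a lime border.

A solid lime frame runs around the edge of the second image, with the content slightly shrunk inside it.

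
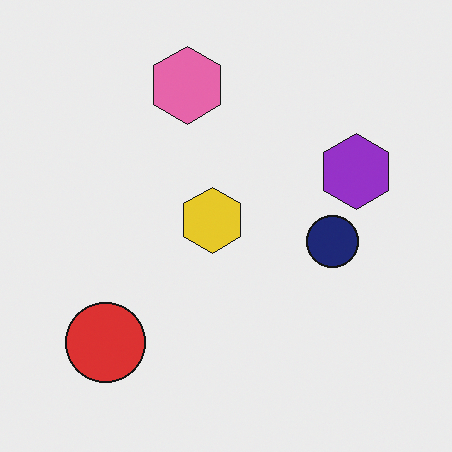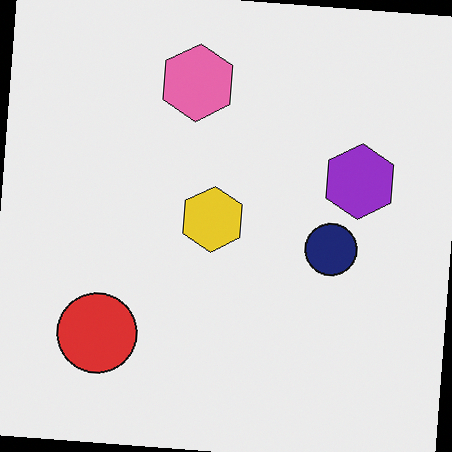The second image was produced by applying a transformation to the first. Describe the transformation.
The second image is the first rotated clockwise by a slight angle.

Every shape is tilted by the same angle and the image corners show triangular fill wedges — a whole-image rotation by a non-right angle.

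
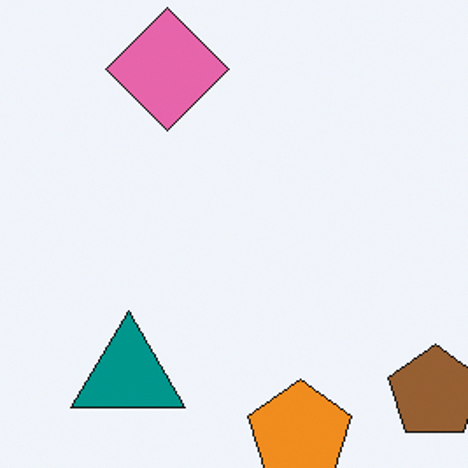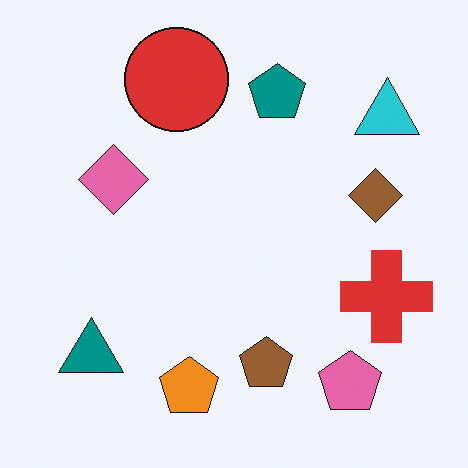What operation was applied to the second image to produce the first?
The image was cropped to a noticeably smaller region and rescaled.

The visible shapes are larger and the field of view is narrower; shapes near the original edges may be partly or wholly outside the frame — a crop-and-rescale.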